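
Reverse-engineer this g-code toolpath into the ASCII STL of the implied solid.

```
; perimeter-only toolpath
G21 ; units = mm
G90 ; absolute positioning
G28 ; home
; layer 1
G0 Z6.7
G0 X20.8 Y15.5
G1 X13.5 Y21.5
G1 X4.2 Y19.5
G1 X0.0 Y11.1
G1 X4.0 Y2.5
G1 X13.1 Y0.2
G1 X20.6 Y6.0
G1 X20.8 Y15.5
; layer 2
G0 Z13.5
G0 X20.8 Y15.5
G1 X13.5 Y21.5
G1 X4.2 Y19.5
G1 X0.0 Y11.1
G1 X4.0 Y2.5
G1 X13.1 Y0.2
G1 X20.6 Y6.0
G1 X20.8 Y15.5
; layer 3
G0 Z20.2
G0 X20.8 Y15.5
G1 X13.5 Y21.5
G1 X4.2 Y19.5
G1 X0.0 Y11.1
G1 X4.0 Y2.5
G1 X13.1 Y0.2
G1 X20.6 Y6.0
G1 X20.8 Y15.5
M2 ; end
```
solid part
  facet normal 0.0000 0.0000 -1.0000
    outer loop
      vertex 4.2 19.5 0.0
      vertex 13.5 21.5 0.0
      vertex 20.8 15.5 0.0
    endloop
  endfacet
  facet normal 0.0000 0.0000 -1.0000
    outer loop
      vertex 0.0 11.1 0.0
      vertex 4.2 19.5 0.0
      vertex 20.8 15.5 0.0
    endloop
  endfacet
  facet normal 0.0000 0.0000 -1.0000
    outer loop
      vertex 4.0 2.5 0.0
      vertex 0.0 11.1 0.0
      vertex 20.8 15.5 0.0
    endloop
  endfacet
  facet normal 0.0000 0.0000 -1.0000
    outer loop
      vertex 13.1 0.2 0.0
      vertex 4.0 2.5 0.0
      vertex 20.8 15.5 0.0
    endloop
  endfacet
  facet normal 0.0000 0.0000 -1.0000
    outer loop
      vertex 20.6 6.0 0.0
      vertex 13.1 0.2 0.0
      vertex 20.8 15.5 0.0
    endloop
  endfacet
  facet normal 0.0000 0.0000 1.0000
    outer loop
      vertex 20.8 15.5 20.2
      vertex 13.5 21.5 20.2
      vertex 4.2 19.5 20.2
    endloop
  endfacet
  facet normal 0.0000 0.0000 1.0000
    outer loop
      vertex 20.8 15.5 20.2
      vertex 4.2 19.5 20.2
      vertex 0.0 11.1 20.2
    endloop
  endfacet
  facet normal 0.0000 0.0000 1.0000
    outer loop
      vertex 20.8 15.5 20.2
      vertex 0.0 11.1 20.2
      vertex 4.0 2.5 20.2
    endloop
  endfacet
  facet normal 0.0000 0.0000 1.0000
    outer loop
      vertex 20.8 15.5 20.2
      vertex 4.0 2.5 20.2
      vertex 13.1 0.2 20.2
    endloop
  endfacet
  facet normal 0.0000 0.0000 1.0000
    outer loop
      vertex 20.8 15.5 20.2
      vertex 13.1 0.2 20.2
      vertex 20.6 6.0 20.2
    endloop
  endfacet
  facet normal 0.6350 0.7725 0.0000
    outer loop
      vertex 20.8 15.5 0.0
      vertex 13.5 21.5 0.0
      vertex 13.5 21.5 20.2
    endloop
  endfacet
  facet normal 0.6350 0.7725 0.0000
    outer loop
      vertex 20.8 15.5 0.0
      vertex 13.5 21.5 20.2
      vertex 20.8 15.5 20.2
    endloop
  endfacet
  facet normal -0.2102 0.9776 0.0000
    outer loop
      vertex 13.5 21.5 0.0
      vertex 4.2 19.5 0.0
      vertex 4.2 19.5 20.2
    endloop
  endfacet
  facet normal -0.2102 0.9776 0.0000
    outer loop
      vertex 13.5 21.5 0.0
      vertex 4.2 19.5 20.2
      vertex 13.5 21.5 20.2
    endloop
  endfacet
  facet normal -0.8944 0.4472 0.0000
    outer loop
      vertex 4.2 19.5 0.0
      vertex 0.0 11.1 0.0
      vertex 0.0 11.1 20.2
    endloop
  endfacet
  facet normal -0.8944 0.4472 0.0000
    outer loop
      vertex 4.2 19.5 0.0
      vertex 0.0 11.1 20.2
      vertex 4.2 19.5 20.2
    endloop
  endfacet
  facet normal -0.9067 -0.4217 0.0000
    outer loop
      vertex 0.0 11.1 0.0
      vertex 4.0 2.5 0.0
      vertex 4.0 2.5 20.2
    endloop
  endfacet
  facet normal -0.9067 -0.4217 0.0000
    outer loop
      vertex 0.0 11.1 0.0
      vertex 4.0 2.5 20.2
      vertex 0.0 11.1 20.2
    endloop
  endfacet
  facet normal -0.2450 -0.9695 0.0000
    outer loop
      vertex 4.0 2.5 0.0
      vertex 13.1 0.2 0.0
      vertex 13.1 0.2 20.2
    endloop
  endfacet
  facet normal -0.2450 -0.9695 0.0000
    outer loop
      vertex 4.0 2.5 0.0
      vertex 13.1 0.2 20.2
      vertex 4.0 2.5 20.2
    endloop
  endfacet
  facet normal 0.6117 -0.7911 0.0000
    outer loop
      vertex 13.1 0.2 0.0
      vertex 20.6 6.0 0.0
      vertex 20.6 6.0 20.2
    endloop
  endfacet
  facet normal 0.6117 -0.7911 0.0000
    outer loop
      vertex 13.1 0.2 0.0
      vertex 20.6 6.0 20.2
      vertex 13.1 0.2 20.2
    endloop
  endfacet
  facet normal 0.9998 -0.0210 0.0000
    outer loop
      vertex 20.6 6.0 0.0
      vertex 20.8 15.5 0.0
      vertex 20.8 15.5 20.2
    endloop
  endfacet
  facet normal 0.9998 -0.0210 0.0000
    outer loop
      vertex 20.6 6.0 0.0
      vertex 20.8 15.5 20.2
      vertex 20.6 6.0 20.2
    endloop
  endfacet
endsolid part

The G0 Z moves step by Δz≈6.7 mm. Every layer's G1 loop is the same polygon, so the solid is a straight extrusion of it from z=0 to z≈20.2. Closing with flat bottom and top caps and triangulating gives 24 facets — a regular 7-sided prism (a cylinder approximated with 7 flat sides), circumscribed radius ≈ 10.9 mm, height ≈ 20.2 mm.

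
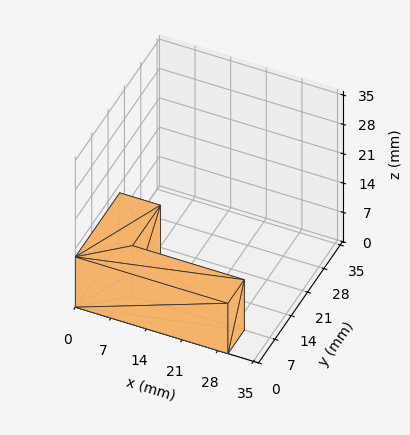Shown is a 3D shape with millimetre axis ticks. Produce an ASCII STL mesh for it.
Reading the render: the shape is an L-shaped prism: outer 30 × 19 mm, arm thicknesses ≈ 7 mm (horizontal) and 8 mm (vertical), extruded 12 mm in z (dimensions read to the nearest mm from the axis ticks). For the STL, each face is triangulated and given an outward normal.

solid part
  facet normal 0.0000 0.0000 -1.0000
    outer loop
      vertex 30.000 7.000 0.000
      vertex 30.000 0.000 0.000
      vertex 0.000 0.000 0.000
    endloop
  endfacet
  facet normal 0.0000 0.0000 -1.0000
    outer loop
      vertex 8.000 7.000 0.000
      vertex 30.000 7.000 0.000
      vertex 0.000 0.000 0.000
    endloop
  endfacet
  facet normal 0.0000 0.0000 -1.0000
    outer loop
      vertex 8.000 19.000 0.000
      vertex 8.000 7.000 0.000
      vertex 0.000 0.000 0.000
    endloop
  endfacet
  facet normal 0.0000 0.0000 -1.0000
    outer loop
      vertex 0.000 19.000 0.000
      vertex 8.000 19.000 0.000
      vertex 0.000 0.000 0.000
    endloop
  endfacet
  facet normal 0.0000 0.0000 1.0000
    outer loop
      vertex 0.000 0.000 12.000
      vertex 30.000 0.000 12.000
      vertex 30.000 7.000 12.000
    endloop
  endfacet
  facet normal 0.0000 0.0000 1.0000
    outer loop
      vertex 0.000 0.000 12.000
      vertex 30.000 7.000 12.000
      vertex 8.000 7.000 12.000
    endloop
  endfacet
  facet normal 0.0000 0.0000 1.0000
    outer loop
      vertex 0.000 0.000 12.000
      vertex 8.000 7.000 12.000
      vertex 8.000 19.000 12.000
    endloop
  endfacet
  facet normal 0.0000 0.0000 1.0000
    outer loop
      vertex 0.000 0.000 12.000
      vertex 8.000 19.000 12.000
      vertex 0.000 19.000 12.000
    endloop
  endfacet
  facet normal 0.0000 -1.0000 0.0000
    outer loop
      vertex 0.000 0.000 0.000
      vertex 30.000 0.000 0.000
      vertex 30.000 0.000 12.000
    endloop
  endfacet
  facet normal 0.0000 -1.0000 0.0000
    outer loop
      vertex 0.000 0.000 0.000
      vertex 30.000 0.000 12.000
      vertex 0.000 0.000 12.000
    endloop
  endfacet
  facet normal 1.0000 0.0000 0.0000
    outer loop
      vertex 30.000 0.000 0.000
      vertex 30.000 7.000 0.000
      vertex 30.000 7.000 12.000
    endloop
  endfacet
  facet normal 1.0000 0.0000 0.0000
    outer loop
      vertex 30.000 0.000 0.000
      vertex 30.000 7.000 12.000
      vertex 30.000 0.000 12.000
    endloop
  endfacet
  facet normal 0.0000 1.0000 0.0000
    outer loop
      vertex 30.000 7.000 0.000
      vertex 8.000 7.000 0.000
      vertex 8.000 7.000 12.000
    endloop
  endfacet
  facet normal 0.0000 1.0000 0.0000
    outer loop
      vertex 30.000 7.000 0.000
      vertex 8.000 7.000 12.000
      vertex 30.000 7.000 12.000
    endloop
  endfacet
  facet normal 1.0000 0.0000 0.0000
    outer loop
      vertex 8.000 7.000 0.000
      vertex 8.000 19.000 0.000
      vertex 8.000 19.000 12.000
    endloop
  endfacet
  facet normal 1.0000 0.0000 0.0000
    outer loop
      vertex 8.000 7.000 0.000
      vertex 8.000 19.000 12.000
      vertex 8.000 7.000 12.000
    endloop
  endfacet
  facet normal 0.0000 1.0000 0.0000
    outer loop
      vertex 8.000 19.000 0.000
      vertex 0.000 19.000 0.000
      vertex 0.000 19.000 12.000
    endloop
  endfacet
  facet normal 0.0000 1.0000 0.0000
    outer loop
      vertex 8.000 19.000 0.000
      vertex 0.000 19.000 12.000
      vertex 8.000 19.000 12.000
    endloop
  endfacet
  facet normal -1.0000 0.0000 0.0000
    outer loop
      vertex 0.000 19.000 0.000
      vertex 0.000 0.000 0.000
      vertex 0.000 0.000 12.000
    endloop
  endfacet
  facet normal -1.0000 0.0000 0.0000
    outer loop
      vertex 0.000 19.000 0.000
      vertex 0.000 0.000 12.000
      vertex 0.000 19.000 12.000
    endloop
  endfacet
endsolid part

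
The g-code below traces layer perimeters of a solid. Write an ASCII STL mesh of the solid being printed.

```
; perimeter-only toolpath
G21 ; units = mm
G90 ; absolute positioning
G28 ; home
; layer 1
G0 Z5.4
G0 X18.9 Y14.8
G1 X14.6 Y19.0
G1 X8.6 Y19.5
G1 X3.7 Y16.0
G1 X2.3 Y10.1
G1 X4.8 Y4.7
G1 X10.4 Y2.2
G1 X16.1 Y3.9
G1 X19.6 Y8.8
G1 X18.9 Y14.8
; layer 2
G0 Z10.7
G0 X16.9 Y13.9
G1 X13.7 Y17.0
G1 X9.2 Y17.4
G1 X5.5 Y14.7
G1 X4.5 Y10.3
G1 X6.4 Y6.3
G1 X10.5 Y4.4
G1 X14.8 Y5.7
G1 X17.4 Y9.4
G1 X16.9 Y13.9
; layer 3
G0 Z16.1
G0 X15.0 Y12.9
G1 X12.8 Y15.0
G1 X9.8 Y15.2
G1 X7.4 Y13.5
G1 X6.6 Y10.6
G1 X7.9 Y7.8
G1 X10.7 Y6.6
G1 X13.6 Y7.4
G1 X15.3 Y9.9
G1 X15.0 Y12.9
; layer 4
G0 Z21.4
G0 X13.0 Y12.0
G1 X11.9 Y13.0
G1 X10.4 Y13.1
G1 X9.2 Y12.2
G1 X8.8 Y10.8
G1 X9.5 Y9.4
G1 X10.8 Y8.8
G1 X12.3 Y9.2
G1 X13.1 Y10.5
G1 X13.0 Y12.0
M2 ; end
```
solid part
  facet normal 0.0000 0.0000 -1.0000
    outer loop
      vertex 8.0 21.6 0.0
      vertex 15.5 21.0 0.0
      vertex 20.9 15.8 0.0
    endloop
  endfacet
  facet normal 0.0000 0.0000 -1.0000
    outer loop
      vertex 1.9 17.2 0.0
      vertex 8.0 21.6 0.0
      vertex 20.9 15.8 0.0
    endloop
  endfacet
  facet normal 0.0000 0.0000 -1.0000
    outer loop
      vertex 0.1 9.9 0.0
      vertex 1.9 17.2 0.0
      vertex 20.9 15.8 0.0
    endloop
  endfacet
  facet normal 0.0000 0.0000 -1.0000
    outer loop
      vertex 3.3 3.1 0.0
      vertex 0.1 9.9 0.0
      vertex 20.9 15.8 0.0
    endloop
  endfacet
  facet normal 0.0000 0.0000 -1.0000
    outer loop
      vertex 10.2 0.0 0.0
      vertex 3.3 3.1 0.0
      vertex 20.9 15.8 0.0
    endloop
  endfacet
  facet normal 0.0000 0.0000 -1.0000
    outer loop
      vertex 17.4 2.1 0.0
      vertex 10.2 0.0 0.0
      vertex 20.9 15.8 0.0
    endloop
  endfacet
  facet normal 0.0000 0.0000 -1.0000
    outer loop
      vertex 21.7 8.3 0.0
      vertex 17.4 2.1 0.0
      vertex 20.9 15.8 0.0
    endloop
  endfacet
  facet normal 0.6473 0.6722 0.3595
    outer loop
      vertex 20.9 15.8 0.0
      vertex 15.5 21.0 0.0
      vertex 11.0 11.0 26.8
    endloop
  endfacet
  facet normal 0.0744 0.9301 0.3596
    outer loop
      vertex 15.5 21.0 0.0
      vertex 8.0 21.6 0.0
      vertex 11.0 11.0 26.8
    endloop
  endfacet
  facet normal -0.5457 0.7566 0.3603
    outer loop
      vertex 8.0 21.6 0.0
      vertex 1.9 17.2 0.0
      vertex 11.0 11.0 26.8
    endloop
  endfacet
  facet normal -0.9061 0.2234 0.3593
    outer loop
      vertex 1.9 17.2 0.0
      vertex 0.1 9.9 0.0
      vertex 11.0 11.0 26.8
    endloop
  endfacet
  facet normal -0.8443 -0.3973 0.3597
    outer loop
      vertex 0.1 9.9 0.0
      vertex 3.3 3.1 0.0
      vertex 11.0 11.0 26.8
    endloop
  endfacet
  facet normal -0.3822 -0.8508 0.3606
    outer loop
      vertex 3.3 3.1 0.0
      vertex 10.2 0.0 0.0
      vertex 11.0 11.0 26.8
    endloop
  endfacet
  facet normal 0.2612 -0.8957 0.3598
    outer loop
      vertex 10.2 0.0 0.0
      vertex 17.4 2.1 0.0
      vertex 11.0 11.0 26.8
    endloop
  endfacet
  facet normal 0.7667 -0.5318 0.3597
    outer loop
      vertex 17.4 2.1 0.0
      vertex 21.7 8.3 0.0
      vertex 11.0 11.0 26.8
    endloop
  endfacet
  facet normal 0.9276 0.0989 0.3604
    outer loop
      vertex 21.7 8.3 0.0
      vertex 20.9 15.8 0.0
      vertex 11.0 11.0 26.8
    endloop
  endfacet
endsolid part

The G0 Z moves step by Δz≈5.4 mm. The G1 loops shrink linearly with z, so the solid tapers from its base footprint up to z≈26.8. Closing with a flat bottom cap and the tapered top and triangulating gives 16 facets — a regular 9-sided pyramid, base circumscribed radius ≈ 11 mm, apex at z ≈ 26.8 mm.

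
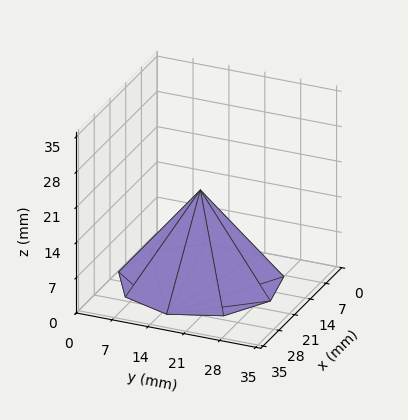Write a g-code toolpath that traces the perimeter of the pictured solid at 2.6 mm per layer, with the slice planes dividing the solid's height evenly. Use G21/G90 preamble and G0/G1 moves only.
Reading the render: the shape is a regular 9-sided pyramid, base circumscribed radius ≈ 15 mm, apex at z ≈ 18 mm (dimensions read to the nearest mm from the axis ticks). For the g-code, the solid's height is divided into equal slices at the stated Δz and each level perimeter traced with G1 moves after a G0 lift.

; perimeter-only toolpath
G21 ; units = mm
G90 ; absolute positioning
G28 ; home
; layer 1
G0 Z2.6
G0 X27.9 Y15.0
G1 X24.9 Y23.2
G1 X17.2 Y27.7
G1 X8.6 Y26.1
G1 X2.9 Y19.4
G1 X2.9 Y10.6
G1 X8.6 Y3.9
G1 X17.2 Y2.3
G1 X24.9 Y6.8
G1 X27.9 Y15.0
; layer 2
G0 Z5.1
G0 X25.7 Y15.0
G1 X23.2 Y21.9
G1 X16.9 Y25.6
G1 X9.6 Y24.3
G1 X4.9 Y18.6
G1 X4.9 Y11.4
G1 X9.6 Y5.7
G1 X16.9 Y4.4
G1 X23.2 Y8.1
G1 X25.7 Y15.0
; layer 3
G0 Z7.7
G0 X23.6 Y15.0
G1 X21.6 Y20.5
G1 X16.5 Y23.5
G1 X10.7 Y22.4
G1 X6.9 Y17.9
G1 X6.9 Y12.1
G1 X10.7 Y7.6
G1 X16.5 Y6.5
G1 X21.6 Y9.5
G1 X23.6 Y15.0
; layer 4
G0 Z10.3
G0 X21.4 Y15.0
G1 X19.9 Y19.1
G1 X16.1 Y21.3
G1 X11.8 Y20.6
G1 X9.0 Y17.2
G1 X9.0 Y12.8
G1 X11.8 Y9.4
G1 X16.1 Y8.7
G1 X19.9 Y10.9
G1 X21.4 Y15.0
; layer 5
G0 Z12.9
G0 X19.3 Y15.0
G1 X18.3 Y17.7
G1 X15.7 Y19.2
G1 X12.9 Y18.7
G1 X11.0 Y16.5
G1 X11.0 Y13.5
G1 X12.9 Y11.3
G1 X15.7 Y10.8
G1 X18.3 Y12.3
G1 X19.3 Y15.0
; layer 6
G0 Z15.4
G0 X17.1 Y15.0
G1 X16.6 Y16.4
G1 X15.4 Y17.1
G1 X13.9 Y16.9
G1 X13.0 Y15.7
G1 X13.0 Y14.3
G1 X13.9 Y13.1
G1 X15.4 Y12.9
G1 X16.6 Y13.6
G1 X17.1 Y15.0
M2 ; end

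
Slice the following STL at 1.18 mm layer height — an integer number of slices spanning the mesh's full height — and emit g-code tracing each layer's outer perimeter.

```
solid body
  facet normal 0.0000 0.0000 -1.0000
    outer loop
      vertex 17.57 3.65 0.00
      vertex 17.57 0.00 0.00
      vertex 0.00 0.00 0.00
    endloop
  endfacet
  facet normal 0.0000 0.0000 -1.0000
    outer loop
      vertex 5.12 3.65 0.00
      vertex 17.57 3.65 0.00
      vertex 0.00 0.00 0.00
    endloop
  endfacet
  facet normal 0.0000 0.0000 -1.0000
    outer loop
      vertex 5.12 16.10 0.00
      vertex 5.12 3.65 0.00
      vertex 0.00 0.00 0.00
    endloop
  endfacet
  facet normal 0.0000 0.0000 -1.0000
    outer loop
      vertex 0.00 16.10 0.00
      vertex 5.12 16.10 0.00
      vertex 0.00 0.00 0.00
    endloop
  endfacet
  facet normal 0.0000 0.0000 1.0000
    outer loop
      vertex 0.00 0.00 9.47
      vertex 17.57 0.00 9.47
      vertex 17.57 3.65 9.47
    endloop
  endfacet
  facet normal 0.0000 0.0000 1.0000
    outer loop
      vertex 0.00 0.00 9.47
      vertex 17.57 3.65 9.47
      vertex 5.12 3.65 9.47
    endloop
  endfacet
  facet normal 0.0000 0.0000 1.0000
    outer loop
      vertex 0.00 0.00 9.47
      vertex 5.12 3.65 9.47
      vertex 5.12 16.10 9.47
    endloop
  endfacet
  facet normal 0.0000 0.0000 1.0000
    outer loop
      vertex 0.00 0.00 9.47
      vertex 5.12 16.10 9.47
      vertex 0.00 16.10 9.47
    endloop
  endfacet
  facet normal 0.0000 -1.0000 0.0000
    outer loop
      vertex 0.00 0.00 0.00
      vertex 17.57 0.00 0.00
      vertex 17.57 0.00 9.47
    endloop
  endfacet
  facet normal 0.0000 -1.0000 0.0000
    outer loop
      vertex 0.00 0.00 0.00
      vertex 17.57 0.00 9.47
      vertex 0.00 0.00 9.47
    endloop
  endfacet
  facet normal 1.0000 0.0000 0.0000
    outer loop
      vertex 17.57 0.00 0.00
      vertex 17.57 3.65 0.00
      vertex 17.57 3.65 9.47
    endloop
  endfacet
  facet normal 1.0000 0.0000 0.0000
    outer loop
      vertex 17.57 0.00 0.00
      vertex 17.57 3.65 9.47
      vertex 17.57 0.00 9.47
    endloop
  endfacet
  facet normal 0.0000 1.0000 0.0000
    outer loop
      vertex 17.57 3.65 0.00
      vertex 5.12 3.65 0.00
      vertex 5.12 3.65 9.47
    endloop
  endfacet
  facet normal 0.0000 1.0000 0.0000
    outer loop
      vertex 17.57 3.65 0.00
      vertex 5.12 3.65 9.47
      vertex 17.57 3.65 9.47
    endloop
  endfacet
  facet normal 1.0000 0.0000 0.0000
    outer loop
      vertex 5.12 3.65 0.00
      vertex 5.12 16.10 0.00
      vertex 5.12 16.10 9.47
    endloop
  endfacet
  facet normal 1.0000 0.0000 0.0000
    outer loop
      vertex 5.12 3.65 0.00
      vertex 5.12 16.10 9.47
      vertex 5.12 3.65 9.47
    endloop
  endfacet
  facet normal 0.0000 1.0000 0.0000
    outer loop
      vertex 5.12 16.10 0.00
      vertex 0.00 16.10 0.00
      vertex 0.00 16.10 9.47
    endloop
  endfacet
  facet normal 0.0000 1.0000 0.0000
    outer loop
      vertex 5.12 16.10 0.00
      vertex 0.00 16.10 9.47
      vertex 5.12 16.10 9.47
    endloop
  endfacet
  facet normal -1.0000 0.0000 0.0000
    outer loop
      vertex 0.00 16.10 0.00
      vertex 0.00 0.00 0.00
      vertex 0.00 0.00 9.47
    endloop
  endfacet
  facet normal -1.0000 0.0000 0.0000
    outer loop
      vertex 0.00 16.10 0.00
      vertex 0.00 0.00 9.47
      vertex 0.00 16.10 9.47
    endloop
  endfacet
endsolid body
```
; perimeter-only toolpath
G21 ; units = mm
G90 ; absolute positioning
G28 ; home
; layer 1
G0 Z1.18
G0 X0.00 Y0.00
G1 X17.57 Y0.00
G1 X17.57 Y3.65
G1 X5.12 Y3.65
G1 X5.12 Y16.10
G1 X0.00 Y16.10
G1 X0.00 Y0.00
; layer 2
G0 Z2.37
G0 X0.00 Y0.00
G1 X17.57 Y0.00
G1 X17.57 Y3.65
G1 X5.12 Y3.65
G1 X5.12 Y16.10
G1 X0.00 Y16.10
G1 X0.00 Y0.00
; layer 3
G0 Z3.55
G0 X0.00 Y0.00
G1 X17.57 Y0.00
G1 X17.57 Y3.65
G1 X5.12 Y3.65
G1 X5.12 Y16.10
G1 X0.00 Y16.10
G1 X0.00 Y0.00
; layer 4
G0 Z4.74
G0 X0.00 Y0.00
G1 X17.57 Y0.00
G1 X17.57 Y3.65
G1 X5.12 Y3.65
G1 X5.12 Y16.10
G1 X0.00 Y16.10
G1 X0.00 Y0.00
; layer 5
G0 Z5.92
G0 X0.00 Y0.00
G1 X17.57 Y0.00
G1 X17.57 Y3.65
G1 X5.12 Y3.65
G1 X5.12 Y16.10
G1 X0.00 Y16.10
G1 X0.00 Y0.00
; layer 6
G0 Z7.10
G0 X0.00 Y0.00
G1 X17.57 Y0.00
G1 X17.57 Y3.65
G1 X5.12 Y3.65
G1 X5.12 Y16.10
G1 X0.00 Y16.10
G1 X0.00 Y0.00
; layer 7
G0 Z8.29
G0 X0.00 Y0.00
G1 X17.57 Y0.00
G1 X17.57 Y3.65
G1 X5.12 Y3.65
G1 X5.12 Y16.10
G1 X0.00 Y16.10
G1 X0.00 Y0.00
; layer 8
G0 Z9.47
G0 X0.00 Y0.00
G1 X17.57 Y0.00
G1 X17.57 Y3.65
G1 X5.12 Y3.65
G1 X5.12 Y16.10
G1 X0.00 Y16.10
G1 X0.00 Y0.00
M2 ; end

The solid is an L-shaped prism: outer 17.6 × 16.1 mm, arm thicknesses ≈ 3.65 mm (horizontal) and 5.12 mm (vertical), extruded 9.47 mm in z. Slicing at Δz = 1.18 mm — 8 equal slices spanning the solid's height, so layer i sits at z = i·h/8 — gives 8 non-empty perimeters. Each is a 6-segment closed polygon; G0 lifts to the layer z and rapids to the start vertex, then G1 traces the edges.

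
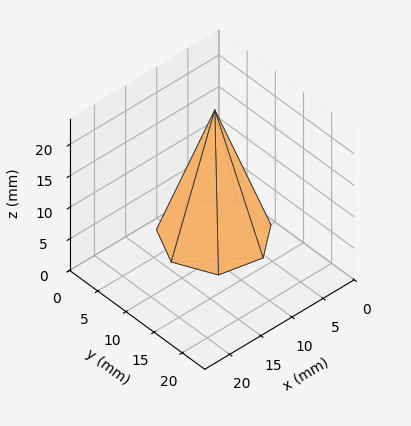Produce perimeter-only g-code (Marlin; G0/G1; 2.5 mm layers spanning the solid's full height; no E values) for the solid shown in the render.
Reading the render: the shape is a regular 7-sided pyramid, base circumscribed radius ≈ 7 mm, apex at z ≈ 20 mm (dimensions read to the nearest mm from the axis ticks). For the g-code, the solid's height is divided into equal slices at the stated Δz and each level perimeter traced with G1 moves after a G0 lift.

; perimeter-only toolpath
G21 ; units = mm
G90 ; absolute positioning
G28 ; home
; layer 1
G0 Z2.5
G0 X13.1 Y7.0
G1 X10.8 Y11.8
G1 X5.6 Y13.0
G1 X1.5 Y9.6
G1 X1.5 Y4.4
G1 X5.6 Y1.1
G1 X10.8 Y2.2
G1 X13.1 Y7.0
; layer 2
G0 Z5.0
G0 X12.2 Y7.0
G1 X10.3 Y11.1
G1 X5.8 Y12.1
G1 X2.3 Y9.2
G1 X2.3 Y4.8
G1 X5.8 Y1.9
G1 X10.3 Y2.9
G1 X12.2 Y7.0
; layer 3
G0 Z7.5
G0 X11.4 Y7.0
G1 X9.8 Y10.4
G1 X6.0 Y11.2
G1 X3.1 Y8.9
G1 X3.1 Y5.1
G1 X6.0 Y2.8
G1 X9.8 Y3.6
G1 X11.4 Y7.0
; layer 4
G0 Z10.0
G0 X10.5 Y7.0
G1 X9.2 Y9.8
G1 X6.2 Y10.4
G1 X3.9 Y8.5
G1 X3.9 Y5.5
G1 X6.2 Y3.6
G1 X9.2 Y4.2
G1 X10.5 Y7.0
; layer 5
G0 Z12.5
G0 X9.6 Y7.0
G1 X8.7 Y9.1
G1 X6.4 Y9.6
G1 X4.6 Y8.1
G1 X4.6 Y5.9
G1 X6.4 Y4.5
G1 X8.7 Y4.9
G1 X9.6 Y7.0
; layer 6
G0 Z15.0
G0 X8.8 Y7.0
G1 X8.1 Y8.4
G1 X6.6 Y8.7
G1 X5.4 Y7.8
G1 X5.4 Y6.2
G1 X6.6 Y5.3
G1 X8.1 Y5.6
G1 X8.8 Y7.0
; layer 7
G0 Z17.5
G0 X7.9 Y7.0
G1 X7.5 Y7.7
G1 X6.8 Y7.8
G1 X6.2 Y7.4
G1 X6.2 Y6.6
G1 X6.8 Y6.2
G1 X7.5 Y6.3
G1 X7.9 Y7.0
M2 ; end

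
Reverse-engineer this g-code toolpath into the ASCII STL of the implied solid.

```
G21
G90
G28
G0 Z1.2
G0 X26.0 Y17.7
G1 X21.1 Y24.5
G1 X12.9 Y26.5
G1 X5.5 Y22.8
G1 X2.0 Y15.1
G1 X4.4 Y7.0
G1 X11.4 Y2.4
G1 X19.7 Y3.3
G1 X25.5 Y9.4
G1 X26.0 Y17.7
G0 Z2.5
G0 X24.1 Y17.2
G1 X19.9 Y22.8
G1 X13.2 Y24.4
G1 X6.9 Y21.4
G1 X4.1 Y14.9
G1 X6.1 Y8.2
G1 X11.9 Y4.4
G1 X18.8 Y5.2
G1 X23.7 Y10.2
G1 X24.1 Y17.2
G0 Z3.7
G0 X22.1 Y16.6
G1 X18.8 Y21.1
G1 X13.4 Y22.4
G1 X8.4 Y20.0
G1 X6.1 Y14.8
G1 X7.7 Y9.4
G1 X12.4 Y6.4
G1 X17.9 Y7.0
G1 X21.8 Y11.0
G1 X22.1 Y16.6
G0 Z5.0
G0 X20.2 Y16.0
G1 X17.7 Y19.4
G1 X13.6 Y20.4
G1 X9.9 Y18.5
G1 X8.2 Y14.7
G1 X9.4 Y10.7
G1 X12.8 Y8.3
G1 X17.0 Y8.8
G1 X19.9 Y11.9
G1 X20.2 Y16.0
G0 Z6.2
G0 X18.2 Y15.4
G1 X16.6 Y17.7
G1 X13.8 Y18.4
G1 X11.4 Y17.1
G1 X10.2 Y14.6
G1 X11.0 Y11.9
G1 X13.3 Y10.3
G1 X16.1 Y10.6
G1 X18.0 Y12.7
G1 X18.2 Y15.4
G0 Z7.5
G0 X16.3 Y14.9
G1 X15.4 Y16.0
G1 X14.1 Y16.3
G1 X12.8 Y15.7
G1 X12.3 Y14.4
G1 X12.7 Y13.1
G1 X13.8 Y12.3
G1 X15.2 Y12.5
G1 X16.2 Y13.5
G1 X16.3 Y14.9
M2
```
solid part
  facet normal 0.0000 0.0000 -1.0000
    outer loop
      vertex 12.7 28.5 0.0
      vertex 22.2 26.2 0.0
      vertex 28.0 18.3 0.0
    endloop
  endfacet
  facet normal 0.0000 0.0000 -1.0000
    outer loop
      vertex 4.0 24.2 0.0
      vertex 12.7 28.5 0.0
      vertex 28.0 18.3 0.0
    endloop
  endfacet
  facet normal 0.0000 0.0000 -1.0000
    outer loop
      vertex 0.0 15.2 0.0
      vertex 4.0 24.2 0.0
      vertex 28.0 18.3 0.0
    endloop
  endfacet
  facet normal 0.0000 0.0000 -1.0000
    outer loop
      vertex 2.8 5.8 0.0
      vertex 0.0 15.2 0.0
      vertex 28.0 18.3 0.0
    endloop
  endfacet
  facet normal 0.0000 0.0000 -1.0000
    outer loop
      vertex 10.9 0.4 0.0
      vertex 2.8 5.8 0.0
      vertex 28.0 18.3 0.0
    endloop
  endfacet
  facet normal 0.0000 0.0000 -1.0000
    outer loop
      vertex 20.6 1.5 0.0
      vertex 10.9 0.4 0.0
      vertex 28.0 18.3 0.0
    endloop
  endfacet
  facet normal 0.0000 0.0000 -1.0000
    outer loop
      vertex 27.4 8.6 0.0
      vertex 20.6 1.5 0.0
      vertex 28.0 18.3 0.0
    endloop
  endfacet
  facet normal 0.4387 0.3221 0.8389
    outer loop
      vertex 28.0 18.3 0.0
      vertex 22.2 26.2 0.0
      vertex 14.3 14.3 8.7
    endloop
  endfacet
  facet normal 0.1280 0.5286 0.8392
    outer loop
      vertex 22.2 26.2 0.0
      vertex 12.7 28.5 0.0
      vertex 14.3 14.3 8.7
    endloop
  endfacet
  facet normal -0.2408 0.4872 0.8394
    outer loop
      vertex 12.7 28.5 0.0
      vertex 4.0 24.2 0.0
      vertex 14.3 14.3 8.7
    endloop
  endfacet
  facet normal -0.4968 0.2208 0.8393
    outer loop
      vertex 4.0 24.2 0.0
      vertex 0.0 15.2 0.0
      vertex 14.3 14.3 8.7
    endloop
  endfacet
  facet normal -0.5206 -0.1551 0.8396
    outer loop
      vertex 0.0 15.2 0.0
      vertex 2.8 5.8 0.0
      vertex 14.3 14.3 8.7
    endloop
  endfacet
  facet normal -0.3012 -0.4519 0.8397
    outer loop
      vertex 2.8 5.8 0.0
      vertex 10.9 0.4 0.0
      vertex 14.3 14.3 8.7
    endloop
  endfacet
  facet normal 0.0613 -0.5403 0.8393
    outer loop
      vertex 10.9 0.4 0.0
      vertex 20.6 1.5 0.0
      vertex 14.3 14.3 8.7
    endloop
  endfacet
  facet normal 0.3932 -0.3766 0.8388
    outer loop
      vertex 20.6 1.5 0.0
      vertex 27.4 8.6 0.0
      vertex 14.3 14.3 8.7
    endloop
  endfacet
  facet normal 0.5427 -0.0336 0.8392
    outer loop
      vertex 27.4 8.6 0.0
      vertex 28.0 18.3 0.0
      vertex 14.3 14.3 8.7
    endloop
  endfacet
endsolid part

The G0 Z moves step by Δz≈1.2 mm. The G1 loops shrink linearly with z, so the solid tapers from its base footprint up to z≈8.7. Closing with a flat bottom cap and the tapered top and triangulating gives 16 facets — a regular 9-sided pyramid, base circumscribed radius ≈ 14.3 mm, apex at z ≈ 8.7 mm.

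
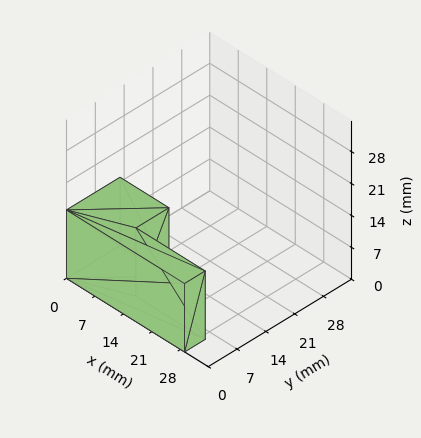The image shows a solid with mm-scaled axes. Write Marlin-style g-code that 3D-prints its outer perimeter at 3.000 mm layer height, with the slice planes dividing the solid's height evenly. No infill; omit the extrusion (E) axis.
Reading the render: the shape is an L-shaped prism: outer 29 × 13 mm, arm thicknesses ≈ 5 mm (horizontal) and 12 mm (vertical), extruded 15 mm in z (dimensions read to the nearest mm from the axis ticks). For the g-code, the solid's height is divided into equal slices at the stated Δz and each level perimeter traced with G1 moves after a G0 lift.

; perimeter-only toolpath
G21 ; units = mm
G90 ; absolute positioning
G28 ; home
; layer 1
G0 Z3.000
G0 X0.000 Y0.000
G1 X29.000 Y0.000
G1 X29.000 Y5.000
G1 X12.000 Y5.000
G1 X12.000 Y13.000
G1 X0.000 Y13.000
G1 X0.000 Y0.000
; layer 2
G0 Z6.000
G0 X0.000 Y0.000
G1 X29.000 Y0.000
G1 X29.000 Y5.000
G1 X12.000 Y5.000
G1 X12.000 Y13.000
G1 X0.000 Y13.000
G1 X0.000 Y0.000
; layer 3
G0 Z9.000
G0 X0.000 Y0.000
G1 X29.000 Y0.000
G1 X29.000 Y5.000
G1 X12.000 Y5.000
G1 X12.000 Y13.000
G1 X0.000 Y13.000
G1 X0.000 Y0.000
; layer 4
G0 Z12.000
G0 X0.000 Y0.000
G1 X29.000 Y0.000
G1 X29.000 Y5.000
G1 X12.000 Y5.000
G1 X12.000 Y13.000
G1 X0.000 Y13.000
G1 X0.000 Y0.000
; layer 5
G0 Z15.000
G0 X0.000 Y0.000
G1 X29.000 Y0.000
G1 X29.000 Y5.000
G1 X12.000 Y5.000
G1 X12.000 Y13.000
G1 X0.000 Y13.000
G1 X0.000 Y0.000
M2 ; end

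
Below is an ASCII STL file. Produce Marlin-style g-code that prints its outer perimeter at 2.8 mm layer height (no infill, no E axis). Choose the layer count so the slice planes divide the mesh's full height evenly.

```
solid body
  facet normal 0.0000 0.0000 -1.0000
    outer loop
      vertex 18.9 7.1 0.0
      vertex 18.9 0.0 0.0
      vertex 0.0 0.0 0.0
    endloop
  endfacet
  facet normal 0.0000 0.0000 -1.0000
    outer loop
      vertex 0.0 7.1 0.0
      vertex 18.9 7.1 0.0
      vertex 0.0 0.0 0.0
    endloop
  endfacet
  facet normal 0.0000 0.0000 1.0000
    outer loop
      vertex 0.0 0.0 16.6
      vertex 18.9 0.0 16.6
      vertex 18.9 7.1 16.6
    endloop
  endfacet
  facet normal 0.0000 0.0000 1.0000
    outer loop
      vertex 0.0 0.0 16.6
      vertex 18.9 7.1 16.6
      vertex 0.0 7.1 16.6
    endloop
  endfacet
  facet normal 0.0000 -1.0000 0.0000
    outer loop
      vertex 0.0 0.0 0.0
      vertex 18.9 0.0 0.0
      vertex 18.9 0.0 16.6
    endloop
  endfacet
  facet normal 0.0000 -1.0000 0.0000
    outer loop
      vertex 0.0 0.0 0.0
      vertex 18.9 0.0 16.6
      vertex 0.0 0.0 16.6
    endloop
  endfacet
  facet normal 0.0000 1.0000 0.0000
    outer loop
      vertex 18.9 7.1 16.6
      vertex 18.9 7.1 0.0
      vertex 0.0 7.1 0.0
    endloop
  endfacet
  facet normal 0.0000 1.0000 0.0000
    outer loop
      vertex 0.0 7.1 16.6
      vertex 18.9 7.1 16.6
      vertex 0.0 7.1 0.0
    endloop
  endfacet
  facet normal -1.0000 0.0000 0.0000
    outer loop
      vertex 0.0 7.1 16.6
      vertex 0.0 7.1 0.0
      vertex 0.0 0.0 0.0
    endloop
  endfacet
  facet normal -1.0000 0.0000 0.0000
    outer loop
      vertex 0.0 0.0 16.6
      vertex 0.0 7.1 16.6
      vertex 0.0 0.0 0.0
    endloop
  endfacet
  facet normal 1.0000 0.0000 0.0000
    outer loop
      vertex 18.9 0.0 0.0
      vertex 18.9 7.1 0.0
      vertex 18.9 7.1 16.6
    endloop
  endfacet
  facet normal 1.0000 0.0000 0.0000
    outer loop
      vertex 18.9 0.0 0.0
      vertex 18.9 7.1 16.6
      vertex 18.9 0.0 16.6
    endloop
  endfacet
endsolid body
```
; perimeter-only toolpath
G21 ; units = mm
G90 ; absolute positioning
G28 ; home
; layer 1
G0 Z2.8
G0 X0.0 Y0.0
G1 X18.9 Y0.0
G1 X18.9 Y7.1
G1 X0.0 Y7.1
G1 X0.0 Y0.0
; layer 2
G0 Z5.5
G0 X0.0 Y0.0
G1 X18.9 Y0.0
G1 X18.9 Y7.1
G1 X0.0 Y7.1
G1 X0.0 Y0.0
; layer 3
G0 Z8.3
G0 X0.0 Y0.0
G1 X18.9 Y0.0
G1 X18.9 Y7.1
G1 X0.0 Y7.1
G1 X0.0 Y0.0
; layer 4
G0 Z11.1
G0 X0.0 Y0.0
G1 X18.9 Y0.0
G1 X18.9 Y7.1
G1 X0.0 Y7.1
G1 X0.0 Y0.0
; layer 5
G0 Z13.8
G0 X0.0 Y0.0
G1 X18.9 Y0.0
G1 X18.9 Y7.1
G1 X0.0 Y7.1
G1 X0.0 Y0.0
; layer 6
G0 Z16.6
G0 X0.0 Y0.0
G1 X18.9 Y0.0
G1 X18.9 Y7.1
G1 X0.0 Y7.1
G1 X0.0 Y0.0
M2 ; end

The solid is a rectangular box, roughly 18.9 × 7.1 mm footprint and 16.6 mm tall. Slicing at Δz = 2.8 mm — 6 equal slices spanning the solid's height, so layer i sits at z = i·h/6 — gives 6 non-empty perimeters. Each is a 4-segment closed polygon; G0 lifts to the layer z and rapids to the start vertex, then G1 traces the edges.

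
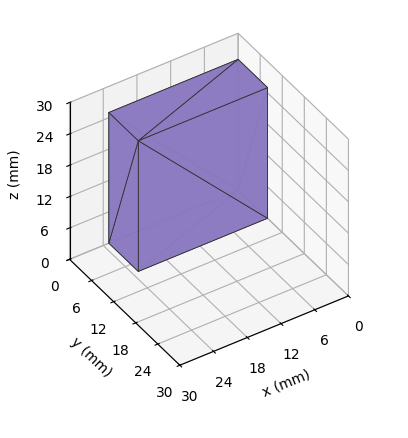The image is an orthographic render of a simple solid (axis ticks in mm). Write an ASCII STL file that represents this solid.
Reading the render: the shape is a rectangular box, roughly 23 × 8 mm footprint and 25 mm tall (dimensions read to the nearest mm from the axis ticks). For the STL, each face is triangulated and given an outward normal.

solid part
  facet normal 0.0000 0.0000 -1.0000
    outer loop
      vertex 23.000 8.000 0.000
      vertex 23.000 0.000 0.000
      vertex 0.000 0.000 0.000
    endloop
  endfacet
  facet normal 0.0000 0.0000 -1.0000
    outer loop
      vertex 0.000 8.000 0.000
      vertex 23.000 8.000 0.000
      vertex 0.000 0.000 0.000
    endloop
  endfacet
  facet normal 0.0000 0.0000 1.0000
    outer loop
      vertex 0.000 0.000 25.000
      vertex 23.000 0.000 25.000
      vertex 23.000 8.000 25.000
    endloop
  endfacet
  facet normal 0.0000 0.0000 1.0000
    outer loop
      vertex 0.000 0.000 25.000
      vertex 23.000 8.000 25.000
      vertex 0.000 8.000 25.000
    endloop
  endfacet
  facet normal 0.0000 -1.0000 0.0000
    outer loop
      vertex 0.000 0.000 0.000
      vertex 23.000 0.000 0.000
      vertex 23.000 0.000 25.000
    endloop
  endfacet
  facet normal 0.0000 -1.0000 0.0000
    outer loop
      vertex 0.000 0.000 0.000
      vertex 23.000 0.000 25.000
      vertex 0.000 0.000 25.000
    endloop
  endfacet
  facet normal 0.0000 1.0000 0.0000
    outer loop
      vertex 23.000 8.000 25.000
      vertex 23.000 8.000 0.000
      vertex 0.000 8.000 0.000
    endloop
  endfacet
  facet normal 0.0000 1.0000 0.0000
    outer loop
      vertex 0.000 8.000 25.000
      vertex 23.000 8.000 25.000
      vertex 0.000 8.000 0.000
    endloop
  endfacet
  facet normal -1.0000 0.0000 0.0000
    outer loop
      vertex 0.000 8.000 25.000
      vertex 0.000 8.000 0.000
      vertex 0.000 0.000 0.000
    endloop
  endfacet
  facet normal -1.0000 0.0000 0.0000
    outer loop
      vertex 0.000 0.000 25.000
      vertex 0.000 8.000 25.000
      vertex 0.000 0.000 0.000
    endloop
  endfacet
  facet normal 1.0000 0.0000 0.0000
    outer loop
      vertex 23.000 0.000 0.000
      vertex 23.000 8.000 0.000
      vertex 23.000 8.000 25.000
    endloop
  endfacet
  facet normal 1.0000 0.0000 0.0000
    outer loop
      vertex 23.000 0.000 0.000
      vertex 23.000 8.000 25.000
      vertex 23.000 0.000 25.000
    endloop
  endfacet
endsolid part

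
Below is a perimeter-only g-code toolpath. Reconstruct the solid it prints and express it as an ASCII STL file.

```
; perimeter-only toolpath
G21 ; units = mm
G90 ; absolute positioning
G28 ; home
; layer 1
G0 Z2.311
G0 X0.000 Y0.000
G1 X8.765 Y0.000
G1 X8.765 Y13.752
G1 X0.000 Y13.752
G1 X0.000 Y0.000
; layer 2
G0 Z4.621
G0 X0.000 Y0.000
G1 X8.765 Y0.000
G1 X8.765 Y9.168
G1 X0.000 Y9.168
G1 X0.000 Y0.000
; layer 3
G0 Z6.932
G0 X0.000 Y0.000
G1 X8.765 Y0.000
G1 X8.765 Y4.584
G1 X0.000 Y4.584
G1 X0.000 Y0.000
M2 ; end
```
solid part
  facet normal 0.0000 0.0000 -1.0000
    outer loop
      vertex 8.765 18.336 0.000
      vertex 8.765 0.000 0.000
      vertex 0.000 0.000 0.000
    endloop
  endfacet
  facet normal 0.0000 0.0000 -1.0000
    outer loop
      vertex 0.000 18.336 0.000
      vertex 8.765 18.336 0.000
      vertex 0.000 0.000 0.000
    endloop
  endfacet
  facet normal 0.0000 -1.0000 0.0000
    outer loop
      vertex 0.000 0.000 0.000
      vertex 8.765 0.000 0.000
      vertex 8.765 0.000 9.242
    endloop
  endfacet
  facet normal 0.0000 -1.0000 0.0000
    outer loop
      vertex 0.000 0.000 0.000
      vertex 8.765 0.000 9.242
      vertex 0.000 0.000 9.242
    endloop
  endfacet
  facet normal 0.0000 0.4501 0.8930
    outer loop
      vertex 0.000 0.000 9.242
      vertex 8.765 0.000 9.242
      vertex 8.765 18.336 0.000
    endloop
  endfacet
  facet normal 0.0000 0.4501 0.8930
    outer loop
      vertex 0.000 0.000 9.242
      vertex 8.765 18.336 0.000
      vertex 0.000 18.336 0.000
    endloop
  endfacet
  facet normal -1.0000 0.0000 0.0000
    outer loop
      vertex 0.000 0.000 9.242
      vertex 0.000 18.336 0.000
      vertex 0.000 0.000 0.000
    endloop
  endfacet
  facet normal 1.0000 0.0000 0.0000
    outer loop
      vertex 8.765 0.000 0.000
      vertex 8.765 18.336 0.000
      vertex 8.765 0.000 9.242
    endloop
  endfacet
endsolid part

The G0 Z moves step by Δz≈2.311 mm. The G1 loops shrink linearly with z, so the solid tapers from its base footprint up to z≈9.24. Closing with a flat bottom cap and the tapered top and triangulating gives 8 facets — a wedge (ramp): 8.77 × 18.3 mm base, rising to 9.24 mm along the y=0 edge and sloping linearly to z=0 at y=18.3.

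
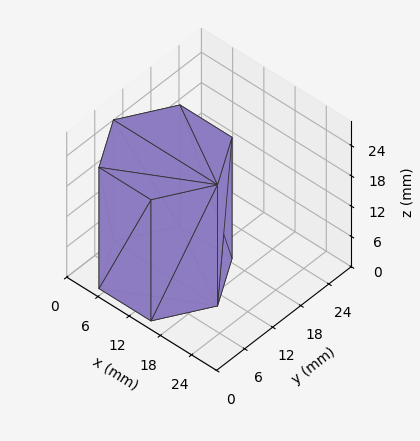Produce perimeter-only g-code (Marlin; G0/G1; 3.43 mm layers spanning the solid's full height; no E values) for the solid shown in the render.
Reading the render: the shape is a regular 6-sided prism (a cylinder approximated with 6 flat sides), circumscribed radius ≈ 10 mm, height ≈ 24 mm (dimensions read to the nearest mm from the axis ticks). For the g-code, the solid's height is divided into equal slices at the stated Δz and each level perimeter traced with G1 moves after a G0 lift.

; perimeter-only toolpath
G21 ; units = mm
G90 ; absolute positioning
G28 ; home
; layer 1
G0 Z3.43
G0 X20.00 Y10.00
G1 X15.00 Y18.66
G1 X5.00 Y18.66
G1 X0.00 Y10.00
G1 X5.00 Y1.34
G1 X15.00 Y1.34
G1 X20.00 Y10.00
; layer 2
G0 Z6.86
G0 X20.00 Y10.00
G1 X15.00 Y18.66
G1 X5.00 Y18.66
G1 X0.00 Y10.00
G1 X5.00 Y1.34
G1 X15.00 Y1.34
G1 X20.00 Y10.00
; layer 3
G0 Z10.29
G0 X20.00 Y10.00
G1 X15.00 Y18.66
G1 X5.00 Y18.66
G1 X0.00 Y10.00
G1 X5.00 Y1.34
G1 X15.00 Y1.34
G1 X20.00 Y10.00
; layer 4
G0 Z13.71
G0 X20.00 Y10.00
G1 X15.00 Y18.66
G1 X5.00 Y18.66
G1 X0.00 Y10.00
G1 X5.00 Y1.34
G1 X15.00 Y1.34
G1 X20.00 Y10.00
; layer 5
G0 Z17.14
G0 X20.00 Y10.00
G1 X15.00 Y18.66
G1 X5.00 Y18.66
G1 X0.00 Y10.00
G1 X5.00 Y1.34
G1 X15.00 Y1.34
G1 X20.00 Y10.00
; layer 6
G0 Z20.57
G0 X20.00 Y10.00
G1 X15.00 Y18.66
G1 X5.00 Y18.66
G1 X0.00 Y10.00
G1 X5.00 Y1.34
G1 X15.00 Y1.34
G1 X20.00 Y10.00
; layer 7
G0 Z24.00
G0 X20.00 Y10.00
G1 X15.00 Y18.66
G1 X5.00 Y18.66
G1 X0.00 Y10.00
G1 X5.00 Y1.34
G1 X15.00 Y1.34
G1 X20.00 Y10.00
M2 ; end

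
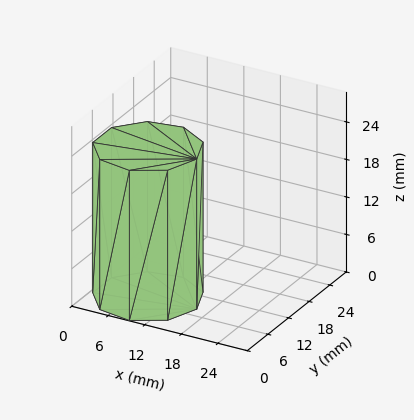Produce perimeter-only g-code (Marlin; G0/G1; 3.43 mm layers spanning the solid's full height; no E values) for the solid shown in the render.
Reading the render: the shape is a regular 9-sided prism (a cylinder approximated with 9 flat sides), circumscribed radius ≈ 8 mm, height ≈ 24 mm (dimensions read to the nearest mm from the axis ticks). For the g-code, the solid's height is divided into equal slices at the stated Δz and each level perimeter traced with G1 moves after a G0 lift.

; perimeter-only toolpath
G21 ; units = mm
G90 ; absolute positioning
G28 ; home
; layer 1
G0 Z3.43
G0 X16.00 Y8.00
G1 X14.13 Y13.14
G1 X9.39 Y15.88
G1 X4.00 Y14.93
G1 X0.48 Y10.74
G1 X0.48 Y5.26
G1 X4.00 Y1.07
G1 X9.39 Y0.12
G1 X14.13 Y2.86
G1 X16.00 Y8.00
; layer 2
G0 Z6.86
G0 X16.00 Y8.00
G1 X14.13 Y13.14
G1 X9.39 Y15.88
G1 X4.00 Y14.93
G1 X0.48 Y10.74
G1 X0.48 Y5.26
G1 X4.00 Y1.07
G1 X9.39 Y0.12
G1 X14.13 Y2.86
G1 X16.00 Y8.00
; layer 3
G0 Z10.29
G0 X16.00 Y8.00
G1 X14.13 Y13.14
G1 X9.39 Y15.88
G1 X4.00 Y14.93
G1 X0.48 Y10.74
G1 X0.48 Y5.26
G1 X4.00 Y1.07
G1 X9.39 Y0.12
G1 X14.13 Y2.86
G1 X16.00 Y8.00
; layer 4
G0 Z13.71
G0 X16.00 Y8.00
G1 X14.13 Y13.14
G1 X9.39 Y15.88
G1 X4.00 Y14.93
G1 X0.48 Y10.74
G1 X0.48 Y5.26
G1 X4.00 Y1.07
G1 X9.39 Y0.12
G1 X14.13 Y2.86
G1 X16.00 Y8.00
; layer 5
G0 Z17.14
G0 X16.00 Y8.00
G1 X14.13 Y13.14
G1 X9.39 Y15.88
G1 X4.00 Y14.93
G1 X0.48 Y10.74
G1 X0.48 Y5.26
G1 X4.00 Y1.07
G1 X9.39 Y0.12
G1 X14.13 Y2.86
G1 X16.00 Y8.00
; layer 6
G0 Z20.57
G0 X16.00 Y8.00
G1 X14.13 Y13.14
G1 X9.39 Y15.88
G1 X4.00 Y14.93
G1 X0.48 Y10.74
G1 X0.48 Y5.26
G1 X4.00 Y1.07
G1 X9.39 Y0.12
G1 X14.13 Y2.86
G1 X16.00 Y8.00
; layer 7
G0 Z24.00
G0 X16.00 Y8.00
G1 X14.13 Y13.14
G1 X9.39 Y15.88
G1 X4.00 Y14.93
G1 X0.48 Y10.74
G1 X0.48 Y5.26
G1 X4.00 Y1.07
G1 X9.39 Y0.12
G1 X14.13 Y2.86
G1 X16.00 Y8.00
M2 ; end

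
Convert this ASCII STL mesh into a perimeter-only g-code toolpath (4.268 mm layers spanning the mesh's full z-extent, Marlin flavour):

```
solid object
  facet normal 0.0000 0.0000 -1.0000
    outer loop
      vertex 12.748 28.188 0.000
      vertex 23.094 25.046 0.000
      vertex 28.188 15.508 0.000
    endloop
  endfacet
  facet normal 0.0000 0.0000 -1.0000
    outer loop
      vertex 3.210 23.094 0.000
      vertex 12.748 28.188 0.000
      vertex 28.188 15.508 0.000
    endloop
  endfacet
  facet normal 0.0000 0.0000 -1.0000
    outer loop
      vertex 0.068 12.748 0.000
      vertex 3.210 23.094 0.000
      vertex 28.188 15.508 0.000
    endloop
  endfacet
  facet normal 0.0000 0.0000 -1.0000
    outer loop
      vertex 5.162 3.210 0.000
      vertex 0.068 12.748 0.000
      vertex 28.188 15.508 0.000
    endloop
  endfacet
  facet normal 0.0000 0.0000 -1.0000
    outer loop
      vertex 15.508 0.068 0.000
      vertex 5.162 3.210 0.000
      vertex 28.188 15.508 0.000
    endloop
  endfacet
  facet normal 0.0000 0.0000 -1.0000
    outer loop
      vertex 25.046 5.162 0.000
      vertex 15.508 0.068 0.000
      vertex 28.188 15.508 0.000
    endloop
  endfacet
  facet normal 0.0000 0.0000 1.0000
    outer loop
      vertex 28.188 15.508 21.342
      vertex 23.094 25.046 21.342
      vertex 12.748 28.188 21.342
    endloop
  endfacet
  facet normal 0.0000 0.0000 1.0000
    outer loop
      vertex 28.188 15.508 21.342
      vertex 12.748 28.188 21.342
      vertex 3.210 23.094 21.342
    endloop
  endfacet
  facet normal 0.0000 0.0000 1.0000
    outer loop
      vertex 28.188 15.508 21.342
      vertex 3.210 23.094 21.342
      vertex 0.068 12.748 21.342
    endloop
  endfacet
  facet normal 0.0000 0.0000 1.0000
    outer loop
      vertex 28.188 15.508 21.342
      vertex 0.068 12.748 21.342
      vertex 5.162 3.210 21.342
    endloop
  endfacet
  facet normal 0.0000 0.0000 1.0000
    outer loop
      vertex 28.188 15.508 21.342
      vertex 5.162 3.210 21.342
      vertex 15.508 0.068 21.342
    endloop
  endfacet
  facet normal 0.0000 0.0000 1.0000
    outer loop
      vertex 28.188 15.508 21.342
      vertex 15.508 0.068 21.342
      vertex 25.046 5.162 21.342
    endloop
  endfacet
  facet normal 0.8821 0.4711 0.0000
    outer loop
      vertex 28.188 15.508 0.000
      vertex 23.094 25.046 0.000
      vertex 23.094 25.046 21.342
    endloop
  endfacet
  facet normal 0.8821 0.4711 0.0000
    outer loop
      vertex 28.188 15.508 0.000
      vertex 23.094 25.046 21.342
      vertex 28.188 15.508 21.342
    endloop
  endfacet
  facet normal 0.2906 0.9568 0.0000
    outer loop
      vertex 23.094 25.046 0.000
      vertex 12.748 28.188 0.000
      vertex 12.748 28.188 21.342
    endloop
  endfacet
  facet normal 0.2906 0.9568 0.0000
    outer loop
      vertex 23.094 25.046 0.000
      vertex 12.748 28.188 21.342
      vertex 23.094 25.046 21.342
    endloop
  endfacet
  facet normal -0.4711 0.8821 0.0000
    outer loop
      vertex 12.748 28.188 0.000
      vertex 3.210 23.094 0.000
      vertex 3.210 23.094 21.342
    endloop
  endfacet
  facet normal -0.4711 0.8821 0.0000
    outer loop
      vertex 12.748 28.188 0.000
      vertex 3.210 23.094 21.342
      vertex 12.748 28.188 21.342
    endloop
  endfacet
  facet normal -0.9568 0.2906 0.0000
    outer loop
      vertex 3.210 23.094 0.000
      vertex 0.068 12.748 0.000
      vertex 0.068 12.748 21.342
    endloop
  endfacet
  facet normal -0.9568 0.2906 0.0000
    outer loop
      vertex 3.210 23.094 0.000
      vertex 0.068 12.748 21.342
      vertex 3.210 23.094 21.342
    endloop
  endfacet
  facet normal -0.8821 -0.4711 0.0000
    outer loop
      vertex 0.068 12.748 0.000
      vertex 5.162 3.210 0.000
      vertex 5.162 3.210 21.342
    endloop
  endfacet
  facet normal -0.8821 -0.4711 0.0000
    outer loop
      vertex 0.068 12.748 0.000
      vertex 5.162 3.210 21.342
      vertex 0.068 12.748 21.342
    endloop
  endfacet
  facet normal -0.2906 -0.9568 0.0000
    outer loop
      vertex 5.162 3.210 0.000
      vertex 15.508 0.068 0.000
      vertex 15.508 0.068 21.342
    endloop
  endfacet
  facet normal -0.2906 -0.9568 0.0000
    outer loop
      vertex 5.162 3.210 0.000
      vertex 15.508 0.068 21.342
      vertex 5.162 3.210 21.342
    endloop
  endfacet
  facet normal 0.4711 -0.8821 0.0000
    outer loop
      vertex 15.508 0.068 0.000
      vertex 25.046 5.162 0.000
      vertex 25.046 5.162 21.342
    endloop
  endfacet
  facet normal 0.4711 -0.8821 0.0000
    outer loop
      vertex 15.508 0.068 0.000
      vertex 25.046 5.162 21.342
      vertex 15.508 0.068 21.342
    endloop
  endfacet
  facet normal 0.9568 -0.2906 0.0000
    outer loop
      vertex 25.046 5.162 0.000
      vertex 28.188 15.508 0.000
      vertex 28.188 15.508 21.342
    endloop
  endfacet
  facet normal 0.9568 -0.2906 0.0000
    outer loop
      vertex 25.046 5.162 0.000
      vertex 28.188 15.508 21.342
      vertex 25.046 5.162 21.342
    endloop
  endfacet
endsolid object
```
; perimeter-only toolpath
G21 ; units = mm
G90 ; absolute positioning
G28 ; home
; layer 1
G0 Z4.268
G0 X28.188 Y15.508
G1 X23.094 Y25.046
G1 X12.748 Y28.188
G1 X3.210 Y23.094
G1 X0.068 Y12.748
G1 X5.162 Y3.210
G1 X15.508 Y0.068
G1 X25.046 Y5.162
G1 X28.188 Y15.508
; layer 2
G0 Z8.537
G0 X28.188 Y15.508
G1 X23.094 Y25.046
G1 X12.748 Y28.188
G1 X3.210 Y23.094
G1 X0.068 Y12.748
G1 X5.162 Y3.210
G1 X15.508 Y0.068
G1 X25.046 Y5.162
G1 X28.188 Y15.508
; layer 3
G0 Z12.805
G0 X28.188 Y15.508
G1 X23.094 Y25.046
G1 X12.748 Y28.188
G1 X3.210 Y23.094
G1 X0.068 Y12.748
G1 X5.162 Y3.210
G1 X15.508 Y0.068
G1 X25.046 Y5.162
G1 X28.188 Y15.508
; layer 4
G0 Z17.074
G0 X28.188 Y15.508
G1 X23.094 Y25.046
G1 X12.748 Y28.188
G1 X3.210 Y23.094
G1 X0.068 Y12.748
G1 X5.162 Y3.210
G1 X15.508 Y0.068
G1 X25.046 Y5.162
G1 X28.188 Y15.508
; layer 5
G0 Z21.342
G0 X28.188 Y15.508
G1 X23.094 Y25.046
G1 X12.748 Y28.188
G1 X3.210 Y23.094
G1 X0.068 Y12.748
G1 X5.162 Y3.210
G1 X15.508 Y0.068
G1 X25.046 Y5.162
G1 X28.188 Y15.508
M2 ; end

The solid is a regular 8-sided prism (a cylinder approximated with 8 flat sides), circumscribed radius ≈ 14.1 mm, height ≈ 21.3 mm. Slicing at Δz = 4.268 mm — 5 equal slices spanning the solid's height, so layer i sits at z = i·h/5 — gives 5 non-empty perimeters. Each is a 8-segment closed polygon; G0 lifts to the layer z and rapids to the start vertex, then G1 traces the edges.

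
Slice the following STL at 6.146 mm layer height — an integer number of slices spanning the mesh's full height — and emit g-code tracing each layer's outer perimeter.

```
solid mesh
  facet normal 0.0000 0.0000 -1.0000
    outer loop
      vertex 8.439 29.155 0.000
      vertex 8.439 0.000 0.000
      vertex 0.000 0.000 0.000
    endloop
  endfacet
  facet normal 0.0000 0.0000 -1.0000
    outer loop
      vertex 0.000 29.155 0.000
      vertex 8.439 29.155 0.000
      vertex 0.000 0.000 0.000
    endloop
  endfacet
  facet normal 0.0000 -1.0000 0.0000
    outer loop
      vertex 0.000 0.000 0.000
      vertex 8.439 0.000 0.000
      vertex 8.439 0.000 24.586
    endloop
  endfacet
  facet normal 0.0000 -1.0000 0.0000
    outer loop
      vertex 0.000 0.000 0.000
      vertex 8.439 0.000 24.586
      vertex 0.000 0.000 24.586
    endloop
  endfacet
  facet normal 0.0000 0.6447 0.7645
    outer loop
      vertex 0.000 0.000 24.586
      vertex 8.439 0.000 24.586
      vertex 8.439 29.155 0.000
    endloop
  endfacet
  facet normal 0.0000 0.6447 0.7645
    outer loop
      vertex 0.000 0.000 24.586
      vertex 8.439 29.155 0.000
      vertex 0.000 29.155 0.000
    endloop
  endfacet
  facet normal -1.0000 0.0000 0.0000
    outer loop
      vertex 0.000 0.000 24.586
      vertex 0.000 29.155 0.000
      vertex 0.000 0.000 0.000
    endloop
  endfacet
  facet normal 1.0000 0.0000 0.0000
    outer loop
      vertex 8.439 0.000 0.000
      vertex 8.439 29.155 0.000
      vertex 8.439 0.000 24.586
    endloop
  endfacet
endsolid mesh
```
; perimeter-only toolpath
G21 ; units = mm
G90 ; absolute positioning
G28 ; home
; layer 1
G0 Z6.146
G0 X0.000 Y0.000
G1 X8.439 Y0.000
G1 X8.439 Y21.866
G1 X0.000 Y21.866
G1 X0.000 Y0.000
; layer 2
G0 Z12.293
G0 X0.000 Y0.000
G1 X8.439 Y0.000
G1 X8.439 Y14.578
G1 X0.000 Y14.578
G1 X0.000 Y0.000
; layer 3
G0 Z18.439
G0 X0.000 Y0.000
G1 X8.439 Y0.000
G1 X8.439 Y7.289
G1 X0.000 Y7.289
G1 X0.000 Y0.000
M2 ; end

The solid is a wedge (ramp): 8.44 × 29.2 mm base, rising to 24.6 mm along the y=0 edge and sloping linearly to z=0 at y=29.2. Slicing at Δz = 6.146 mm — 4 equal slices spanning the solid's height, so layer i sits at z = i·h/4 — gives 3 non-empty perimeters. Each is a 4-segment closed polygon; G0 lifts to the layer z and rapids to the start vertex, then G1 traces the edges. The cross-section shrinks linearly with z (the slice at the apex is degenerate and omitted).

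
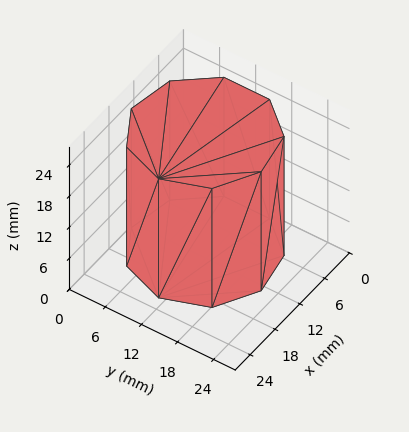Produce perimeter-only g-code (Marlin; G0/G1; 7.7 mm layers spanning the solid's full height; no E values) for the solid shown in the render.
Reading the render: the shape is a regular 9-sided prism (a cylinder approximated with 9 flat sides), circumscribed radius ≈ 11 mm, height ≈ 23 mm (dimensions read to the nearest mm from the axis ticks). For the g-code, the solid's height is divided into equal slices at the stated Δz and each level perimeter traced with G1 moves after a G0 lift.

; perimeter-only toolpath
G21 ; units = mm
G90 ; absolute positioning
G28 ; home
; layer 1
G0 Z7.7
G0 X22.0 Y11.0
G1 X19.4 Y18.1
G1 X12.9 Y21.8
G1 X5.5 Y20.5
G1 X0.7 Y14.8
G1 X0.7 Y7.2
G1 X5.5 Y1.5
G1 X12.9 Y0.2
G1 X19.4 Y3.9
G1 X22.0 Y11.0
; layer 2
G0 Z15.3
G0 X22.0 Y11.0
G1 X19.4 Y18.1
G1 X12.9 Y21.8
G1 X5.5 Y20.5
G1 X0.7 Y14.8
G1 X0.7 Y7.2
G1 X5.5 Y1.5
G1 X12.9 Y0.2
G1 X19.4 Y3.9
G1 X22.0 Y11.0
; layer 3
G0 Z23.0
G0 X22.0 Y11.0
G1 X19.4 Y18.1
G1 X12.9 Y21.8
G1 X5.5 Y20.5
G1 X0.7 Y14.8
G1 X0.7 Y7.2
G1 X5.5 Y1.5
G1 X12.9 Y0.2
G1 X19.4 Y3.9
G1 X22.0 Y11.0
M2 ; end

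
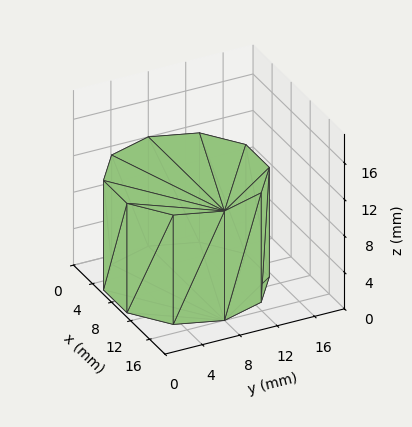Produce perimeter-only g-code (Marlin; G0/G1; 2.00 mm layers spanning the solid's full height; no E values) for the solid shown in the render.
Reading the render: the shape is a regular 10-sided prism (a cylinder approximated with 10 flat sides), circumscribed radius ≈ 8 mm, height ≈ 12 mm (dimensions read to the nearest mm from the axis ticks). For the g-code, the solid's height is divided into equal slices at the stated Δz and each level perimeter traced with G1 moves after a G0 lift.

; perimeter-only toolpath
G21 ; units = mm
G90 ; absolute positioning
G28 ; home
; layer 1
G0 Z2.00
G0 X16.00 Y8.00
G1 X14.47 Y12.70
G1 X10.47 Y15.61
G1 X5.53 Y15.61
G1 X1.53 Y12.70
G1 X0.00 Y8.00
G1 X1.53 Y3.30
G1 X5.53 Y0.39
G1 X10.47 Y0.39
G1 X14.47 Y3.30
G1 X16.00 Y8.00
; layer 2
G0 Z4.00
G0 X16.00 Y8.00
G1 X14.47 Y12.70
G1 X10.47 Y15.61
G1 X5.53 Y15.61
G1 X1.53 Y12.70
G1 X0.00 Y8.00
G1 X1.53 Y3.30
G1 X5.53 Y0.39
G1 X10.47 Y0.39
G1 X14.47 Y3.30
G1 X16.00 Y8.00
; layer 3
G0 Z6.00
G0 X16.00 Y8.00
G1 X14.47 Y12.70
G1 X10.47 Y15.61
G1 X5.53 Y15.61
G1 X1.53 Y12.70
G1 X0.00 Y8.00
G1 X1.53 Y3.30
G1 X5.53 Y0.39
G1 X10.47 Y0.39
G1 X14.47 Y3.30
G1 X16.00 Y8.00
; layer 4
G0 Z8.00
G0 X16.00 Y8.00
G1 X14.47 Y12.70
G1 X10.47 Y15.61
G1 X5.53 Y15.61
G1 X1.53 Y12.70
G1 X0.00 Y8.00
G1 X1.53 Y3.30
G1 X5.53 Y0.39
G1 X10.47 Y0.39
G1 X14.47 Y3.30
G1 X16.00 Y8.00
; layer 5
G0 Z10.00
G0 X16.00 Y8.00
G1 X14.47 Y12.70
G1 X10.47 Y15.61
G1 X5.53 Y15.61
G1 X1.53 Y12.70
G1 X0.00 Y8.00
G1 X1.53 Y3.30
G1 X5.53 Y0.39
G1 X10.47 Y0.39
G1 X14.47 Y3.30
G1 X16.00 Y8.00
; layer 6
G0 Z12.00
G0 X16.00 Y8.00
G1 X14.47 Y12.70
G1 X10.47 Y15.61
G1 X5.53 Y15.61
G1 X1.53 Y12.70
G1 X0.00 Y8.00
G1 X1.53 Y3.30
G1 X5.53 Y0.39
G1 X10.47 Y0.39
G1 X14.47 Y3.30
G1 X16.00 Y8.00
M2 ; end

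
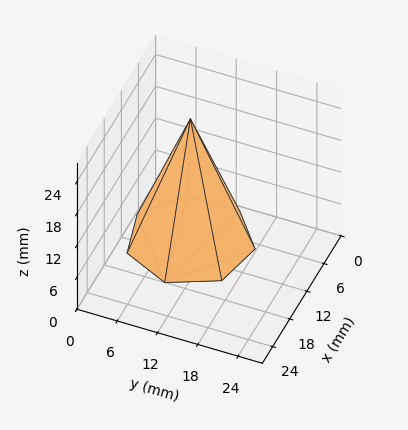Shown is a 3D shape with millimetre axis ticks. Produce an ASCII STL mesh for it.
Reading the render: the shape is a regular 7-sided pyramid, base circumscribed radius ≈ 9 mm, apex at z ≈ 23 mm (dimensions read to the nearest mm from the axis ticks). For the STL, each face is triangulated and given an outward normal.

solid part
  facet normal 0.0000 0.0000 -1.0000
    outer loop
      vertex 7.00 17.77 0.00
      vertex 14.61 16.04 0.00
      vertex 18.00 9.00 0.00
    endloop
  endfacet
  facet normal 0.0000 0.0000 -1.0000
    outer loop
      vertex 0.89 12.90 0.00
      vertex 7.00 17.77 0.00
      vertex 18.00 9.00 0.00
    endloop
  endfacet
  facet normal 0.0000 0.0000 -1.0000
    outer loop
      vertex 0.89 5.10 0.00
      vertex 0.89 12.90 0.00
      vertex 18.00 9.00 0.00
    endloop
  endfacet
  facet normal 0.0000 0.0000 -1.0000
    outer loop
      vertex 7.00 0.23 0.00
      vertex 0.89 5.10 0.00
      vertex 18.00 9.00 0.00
    endloop
  endfacet
  facet normal 0.0000 0.0000 -1.0000
    outer loop
      vertex 14.61 1.96 0.00
      vertex 7.00 0.23 0.00
      vertex 18.00 9.00 0.00
    endloop
  endfacet
  facet normal 0.8497 0.4092 0.3325
    outer loop
      vertex 18.00 9.00 0.00
      vertex 14.61 16.04 0.00
      vertex 9.00 9.00 23.00
    endloop
  endfacet
  facet normal 0.2091 0.9196 0.3325
    outer loop
      vertex 14.61 16.04 0.00
      vertex 7.00 17.77 0.00
      vertex 9.00 9.00 23.00
    endloop
  endfacet
  facet normal -0.5879 0.7375 0.3323
    outer loop
      vertex 7.00 17.77 0.00
      vertex 0.89 12.90 0.00
      vertex 9.00 9.00 23.00
    endloop
  endfacet
  facet normal -0.9431 0.0000 0.3325
    outer loop
      vertex 0.89 12.90 0.00
      vertex 0.89 5.10 0.00
      vertex 9.00 9.00 23.00
    endloop
  endfacet
  facet normal -0.5879 -0.7375 0.3323
    outer loop
      vertex 0.89 5.10 0.00
      vertex 7.00 0.23 0.00
      vertex 9.00 9.00 23.00
    endloop
  endfacet
  facet normal 0.2091 -0.9196 0.3325
    outer loop
      vertex 7.00 0.23 0.00
      vertex 14.61 1.96 0.00
      vertex 9.00 9.00 23.00
    endloop
  endfacet
  facet normal 0.8497 -0.4092 0.3325
    outer loop
      vertex 14.61 1.96 0.00
      vertex 18.00 9.00 0.00
      vertex 9.00 9.00 23.00
    endloop
  endfacet
endsolid part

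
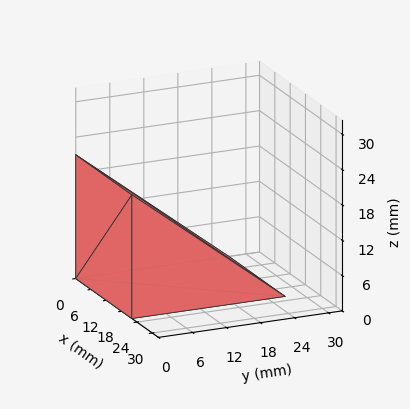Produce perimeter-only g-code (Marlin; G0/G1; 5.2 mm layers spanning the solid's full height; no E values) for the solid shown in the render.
Reading the render: the shape is a wedge (ramp): 22 × 27 mm base, rising to 21 mm along the y=0 edge and sloping linearly to z=0 at y=27 (dimensions read to the nearest mm from the axis ticks). For the g-code, the solid's height is divided into equal slices at the stated Δz and each level perimeter traced with G1 moves after a G0 lift.

; perimeter-only toolpath
G21 ; units = mm
G90 ; absolute positioning
G28 ; home
; layer 1
G0 Z5.2
G0 X0.0 Y0.0
G1 X22.0 Y0.0
G1 X22.0 Y20.2
G1 X0.0 Y20.2
G1 X0.0 Y0.0
; layer 2
G0 Z10.5
G0 X0.0 Y0.0
G1 X22.0 Y0.0
G1 X22.0 Y13.5
G1 X0.0 Y13.5
G1 X0.0 Y0.0
; layer 3
G0 Z15.8
G0 X0.0 Y0.0
G1 X22.0 Y0.0
G1 X22.0 Y6.8
G1 X0.0 Y6.8
G1 X0.0 Y0.0
M2 ; end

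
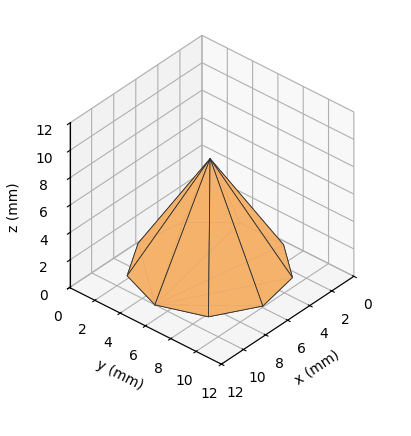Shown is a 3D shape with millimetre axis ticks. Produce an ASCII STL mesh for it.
Reading the render: the shape is a regular 9-sided pyramid, base circumscribed radius ≈ 5 mm, apex at z ≈ 8 mm (dimensions read to the nearest mm from the axis ticks). For the STL, each face is triangulated and given an outward normal.

solid part
  facet normal 0.0000 0.0000 -1.0000
    outer loop
      vertex 5.868 9.924 0.000
      vertex 8.830 8.214 0.000
      vertex 10.000 5.000 0.000
    endloop
  endfacet
  facet normal 0.0000 0.0000 -1.0000
    outer loop
      vertex 2.500 9.330 0.000
      vertex 5.868 9.924 0.000
      vertex 10.000 5.000 0.000
    endloop
  endfacet
  facet normal 0.0000 0.0000 -1.0000
    outer loop
      vertex 0.302 6.710 0.000
      vertex 2.500 9.330 0.000
      vertex 10.000 5.000 0.000
    endloop
  endfacet
  facet normal 0.0000 0.0000 -1.0000
    outer loop
      vertex 0.302 3.290 0.000
      vertex 0.302 6.710 0.000
      vertex 10.000 5.000 0.000
    endloop
  endfacet
  facet normal 0.0000 0.0000 -1.0000
    outer loop
      vertex 2.500 0.670 0.000
      vertex 0.302 3.290 0.000
      vertex 10.000 5.000 0.000
    endloop
  endfacet
  facet normal 0.0000 0.0000 -1.0000
    outer loop
      vertex 5.868 0.076 0.000
      vertex 2.500 0.670 0.000
      vertex 10.000 5.000 0.000
    endloop
  endfacet
  facet normal 0.0000 0.0000 -1.0000
    outer loop
      vertex 8.830 1.786 0.000
      vertex 5.868 0.076 0.000
      vertex 10.000 5.000 0.000
    endloop
  endfacet
  facet normal 0.8103 0.2950 0.5064
    outer loop
      vertex 10.000 5.000 0.000
      vertex 8.830 8.214 0.000
      vertex 5.000 5.000 8.000
    endloop
  endfacet
  facet normal 0.4311 0.7468 0.5064
    outer loop
      vertex 8.830 8.214 0.000
      vertex 5.868 9.924 0.000
      vertex 5.000 5.000 8.000
    endloop
  endfacet
  facet normal -0.1498 0.8492 0.5064
    outer loop
      vertex 5.868 9.924 0.000
      vertex 2.500 9.330 0.000
      vertex 5.000 5.000 8.000
    endloop
  endfacet
  facet normal -0.6606 0.5542 0.5064
    outer loop
      vertex 2.500 9.330 0.000
      vertex 0.302 6.710 0.000
      vertex 5.000 5.000 8.000
    endloop
  endfacet
  facet normal -0.8623 0.0000 0.5064
    outer loop
      vertex 0.302 6.710 0.000
      vertex 0.302 3.290 0.000
      vertex 5.000 5.000 8.000
    endloop
  endfacet
  facet normal -0.6606 -0.5542 0.5064
    outer loop
      vertex 0.302 3.290 0.000
      vertex 2.500 0.670 0.000
      vertex 5.000 5.000 8.000
    endloop
  endfacet
  facet normal -0.1498 -0.8492 0.5064
    outer loop
      vertex 2.500 0.670 0.000
      vertex 5.868 0.076 0.000
      vertex 5.000 5.000 8.000
    endloop
  endfacet
  facet normal 0.4311 -0.7468 0.5064
    outer loop
      vertex 5.868 0.076 0.000
      vertex 8.830 1.786 0.000
      vertex 5.000 5.000 8.000
    endloop
  endfacet
  facet normal 0.8103 -0.2950 0.5064
    outer loop
      vertex 8.830 1.786 0.000
      vertex 10.000 5.000 0.000
      vertex 5.000 5.000 8.000
    endloop
  endfacet
endsolid part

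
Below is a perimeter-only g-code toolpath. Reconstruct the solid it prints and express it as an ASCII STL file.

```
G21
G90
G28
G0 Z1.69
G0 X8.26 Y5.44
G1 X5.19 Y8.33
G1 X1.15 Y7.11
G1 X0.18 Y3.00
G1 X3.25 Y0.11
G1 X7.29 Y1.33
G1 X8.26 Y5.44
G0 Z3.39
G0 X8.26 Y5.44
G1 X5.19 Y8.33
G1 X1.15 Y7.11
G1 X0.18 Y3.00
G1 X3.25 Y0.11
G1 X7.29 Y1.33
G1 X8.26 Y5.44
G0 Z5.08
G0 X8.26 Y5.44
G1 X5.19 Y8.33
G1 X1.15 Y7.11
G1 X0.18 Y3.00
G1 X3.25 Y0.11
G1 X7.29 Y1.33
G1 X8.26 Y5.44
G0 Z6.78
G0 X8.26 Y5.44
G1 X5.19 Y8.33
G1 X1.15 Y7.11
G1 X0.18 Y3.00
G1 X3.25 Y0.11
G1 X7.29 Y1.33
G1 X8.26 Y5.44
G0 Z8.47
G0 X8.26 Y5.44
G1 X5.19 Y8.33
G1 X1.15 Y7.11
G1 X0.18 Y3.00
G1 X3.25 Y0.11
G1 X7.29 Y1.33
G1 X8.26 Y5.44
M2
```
solid part
  facet normal 0.0000 0.0000 -1.0000
    outer loop
      vertex 1.15 7.11 0.00
      vertex 5.19 8.33 0.00
      vertex 8.26 5.44 0.00
    endloop
  endfacet
  facet normal 0.0000 0.0000 -1.0000
    outer loop
      vertex 0.18 3.00 0.00
      vertex 1.15 7.11 0.00
      vertex 8.26 5.44 0.00
    endloop
  endfacet
  facet normal 0.0000 0.0000 -1.0000
    outer loop
      vertex 3.25 0.11 0.00
      vertex 0.18 3.00 0.00
      vertex 8.26 5.44 0.00
    endloop
  endfacet
  facet normal 0.0000 0.0000 -1.0000
    outer loop
      vertex 7.29 1.33 0.00
      vertex 3.25 0.11 0.00
      vertex 8.26 5.44 0.00
    endloop
  endfacet
  facet normal 0.0000 0.0000 1.0000
    outer loop
      vertex 8.26 5.44 8.47
      vertex 5.19 8.33 8.47
      vertex 1.15 7.11 8.47
    endloop
  endfacet
  facet normal 0.0000 0.0000 1.0000
    outer loop
      vertex 8.26 5.44 8.47
      vertex 1.15 7.11 8.47
      vertex 0.18 3.00 8.47
    endloop
  endfacet
  facet normal 0.0000 0.0000 1.0000
    outer loop
      vertex 8.26 5.44 8.47
      vertex 0.18 3.00 8.47
      vertex 3.25 0.11 8.47
    endloop
  endfacet
  facet normal 0.0000 0.0000 1.0000
    outer loop
      vertex 8.26 5.44 8.47
      vertex 3.25 0.11 8.47
      vertex 7.29 1.33 8.47
    endloop
  endfacet
  facet normal 0.6854 0.7281 0.0000
    outer loop
      vertex 8.26 5.44 0.00
      vertex 5.19 8.33 0.00
      vertex 5.19 8.33 8.47
    endloop
  endfacet
  facet normal 0.6854 0.7281 0.0000
    outer loop
      vertex 8.26 5.44 0.00
      vertex 5.19 8.33 8.47
      vertex 8.26 5.44 8.47
    endloop
  endfacet
  facet normal -0.2891 0.9573 0.0000
    outer loop
      vertex 5.19 8.33 0.00
      vertex 1.15 7.11 0.00
      vertex 1.15 7.11 8.47
    endloop
  endfacet
  facet normal -0.2891 0.9573 0.0000
    outer loop
      vertex 5.19 8.33 0.00
      vertex 1.15 7.11 8.47
      vertex 5.19 8.33 8.47
    endloop
  endfacet
  facet normal -0.9733 0.2297 0.0000
    outer loop
      vertex 1.15 7.11 0.00
      vertex 0.18 3.00 0.00
      vertex 0.18 3.00 8.47
    endloop
  endfacet
  facet normal -0.9733 0.2297 0.0000
    outer loop
      vertex 1.15 7.11 0.00
      vertex 0.18 3.00 8.47
      vertex 1.15 7.11 8.47
    endloop
  endfacet
  facet normal -0.6854 -0.7281 0.0000
    outer loop
      vertex 0.18 3.00 0.00
      vertex 3.25 0.11 0.00
      vertex 3.25 0.11 8.47
    endloop
  endfacet
  facet normal -0.6854 -0.7281 0.0000
    outer loop
      vertex 0.18 3.00 0.00
      vertex 3.25 0.11 8.47
      vertex 0.18 3.00 8.47
    endloop
  endfacet
  facet normal 0.2891 -0.9573 0.0000
    outer loop
      vertex 3.25 0.11 0.00
      vertex 7.29 1.33 0.00
      vertex 7.29 1.33 8.47
    endloop
  endfacet
  facet normal 0.2891 -0.9573 0.0000
    outer loop
      vertex 3.25 0.11 0.00
      vertex 7.29 1.33 8.47
      vertex 3.25 0.11 8.47
    endloop
  endfacet
  facet normal 0.9733 -0.2297 0.0000
    outer loop
      vertex 7.29 1.33 0.00
      vertex 8.26 5.44 0.00
      vertex 8.26 5.44 8.47
    endloop
  endfacet
  facet normal 0.9733 -0.2297 0.0000
    outer loop
      vertex 7.29 1.33 0.00
      vertex 8.26 5.44 8.47
      vertex 7.29 1.33 8.47
    endloop
  endfacet
endsolid part

The G0 Z moves step by Δz≈1.69 mm. Every layer's G1 loop is the same polygon, so the solid is a straight extrusion of it from z=0 to z≈8.47. Closing with flat bottom and top caps and triangulating gives 20 facets — a regular 6-sided prism (a cylinder approximated with 6 flat sides), circumscribed radius ≈ 4.22 mm, height ≈ 8.47 mm.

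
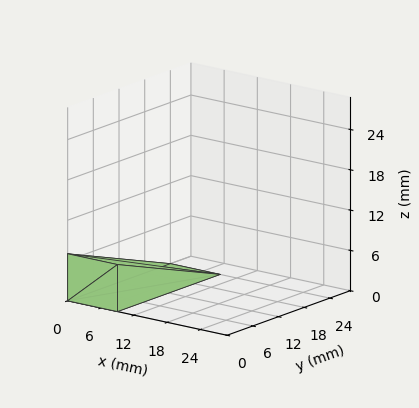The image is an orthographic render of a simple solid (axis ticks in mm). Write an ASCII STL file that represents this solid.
Reading the render: the shape is a wedge (ramp): 9 × 24 mm base, rising to 7 mm along the y=0 edge and sloping linearly to z=0 at y=24 (dimensions read to the nearest mm from the axis ticks). For the STL, each face is triangulated and given an outward normal.

solid part
  facet normal 0.0000 0.0000 -1.0000
    outer loop
      vertex 9.000 24.000 0.000
      vertex 9.000 0.000 0.000
      vertex 0.000 0.000 0.000
    endloop
  endfacet
  facet normal 0.0000 0.0000 -1.0000
    outer loop
      vertex 0.000 24.000 0.000
      vertex 9.000 24.000 0.000
      vertex 0.000 0.000 0.000
    endloop
  endfacet
  facet normal 0.0000 -1.0000 0.0000
    outer loop
      vertex 0.000 0.000 0.000
      vertex 9.000 0.000 0.000
      vertex 9.000 0.000 7.000
    endloop
  endfacet
  facet normal 0.0000 -1.0000 0.0000
    outer loop
      vertex 0.000 0.000 0.000
      vertex 9.000 0.000 7.000
      vertex 0.000 0.000 7.000
    endloop
  endfacet
  facet normal 0.0000 0.2800 0.9600
    outer loop
      vertex 0.000 0.000 7.000
      vertex 9.000 0.000 7.000
      vertex 9.000 24.000 0.000
    endloop
  endfacet
  facet normal 0.0000 0.2800 0.9600
    outer loop
      vertex 0.000 0.000 7.000
      vertex 9.000 24.000 0.000
      vertex 0.000 24.000 0.000
    endloop
  endfacet
  facet normal -1.0000 0.0000 0.0000
    outer loop
      vertex 0.000 0.000 7.000
      vertex 0.000 24.000 0.000
      vertex 0.000 0.000 0.000
    endloop
  endfacet
  facet normal 1.0000 0.0000 0.0000
    outer loop
      vertex 9.000 0.000 0.000
      vertex 9.000 24.000 0.000
      vertex 9.000 0.000 7.000
    endloop
  endfacet
endsolid part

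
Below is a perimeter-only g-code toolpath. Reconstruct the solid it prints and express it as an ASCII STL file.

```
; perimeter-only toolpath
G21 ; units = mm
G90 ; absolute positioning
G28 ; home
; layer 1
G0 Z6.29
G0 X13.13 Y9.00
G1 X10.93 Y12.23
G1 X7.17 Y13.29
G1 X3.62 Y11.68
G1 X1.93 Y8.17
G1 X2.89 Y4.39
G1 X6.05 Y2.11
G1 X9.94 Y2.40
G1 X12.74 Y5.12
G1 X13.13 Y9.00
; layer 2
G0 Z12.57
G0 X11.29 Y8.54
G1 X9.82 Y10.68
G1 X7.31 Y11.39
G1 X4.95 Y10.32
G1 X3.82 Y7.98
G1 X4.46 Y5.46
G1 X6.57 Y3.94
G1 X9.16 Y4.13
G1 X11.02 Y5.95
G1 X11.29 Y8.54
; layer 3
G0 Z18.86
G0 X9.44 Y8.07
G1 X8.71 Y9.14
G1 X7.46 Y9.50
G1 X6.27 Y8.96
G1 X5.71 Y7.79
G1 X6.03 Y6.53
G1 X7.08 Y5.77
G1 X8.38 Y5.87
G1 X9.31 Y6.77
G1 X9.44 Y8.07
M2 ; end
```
solid part
  facet normal 0.0000 0.0000 -1.0000
    outer loop
      vertex 7.03 15.18 0.00
      vertex 12.04 13.77 0.00
      vertex 14.97 9.47 0.00
    endloop
  endfacet
  facet normal 0.0000 0.0000 -1.0000
    outer loop
      vertex 2.29 13.04 0.00
      vertex 7.03 15.18 0.00
      vertex 14.97 9.47 0.00
    endloop
  endfacet
  facet normal 0.0000 0.0000 -1.0000
    outer loop
      vertex 0.04 8.36 0.00
      vertex 2.29 13.04 0.00
      vertex 14.97 9.47 0.00
    endloop
  endfacet
  facet normal 0.0000 0.0000 -1.0000
    outer loop
      vertex 1.32 3.32 0.00
      vertex 0.04 8.36 0.00
      vertex 14.97 9.47 0.00
    endloop
  endfacet
  facet normal 0.0000 0.0000 -1.0000
    outer loop
      vertex 5.54 0.28 0.00
      vertex 1.32 3.32 0.00
      vertex 14.97 9.47 0.00
    endloop
  endfacet
  facet normal 0.0000 0.0000 -1.0000
    outer loop
      vertex 10.72 0.67 0.00
      vertex 5.54 0.28 0.00
      vertex 14.97 9.47 0.00
    endloop
  endfacet
  facet normal 0.0000 0.0000 -1.0000
    outer loop
      vertex 14.45 4.30 0.00
      vertex 10.72 0.67 0.00
      vertex 14.97 9.47 0.00
    endloop
  endfacet
  facet normal 0.7949 0.5417 0.2732
    outer loop
      vertex 14.97 9.47 0.00
      vertex 12.04 13.77 0.00
      vertex 7.60 7.60 25.15
    endloop
  endfacet
  facet normal 0.2606 0.9260 0.2732
    outer loop
      vertex 12.04 13.77 0.00
      vertex 7.03 15.18 0.00
      vertex 7.60 7.60 25.15
    endloop
  endfacet
  facet normal -0.3958 0.8767 0.2732
    outer loop
      vertex 7.03 15.18 0.00
      vertex 2.29 13.04 0.00
      vertex 7.60 7.60 25.15
    endloop
  endfacet
  facet normal -0.8670 0.4168 0.2732
    outer loop
      vertex 2.29 13.04 0.00
      vertex 0.04 8.36 0.00
      vertex 7.60 7.60 25.15
    endloop
  endfacet
  facet normal -0.9324 -0.2368 0.2731
    outer loop
      vertex 0.04 8.36 0.00
      vertex 1.32 3.32 0.00
      vertex 7.60 7.60 25.15
    endloop
  endfacet
  facet normal -0.5623 -0.7805 0.2732
    outer loop
      vertex 1.32 3.32 0.00
      vertex 5.54 0.28 0.00
      vertex 7.60 7.60 25.15
    endloop
  endfacet
  facet normal 0.0722 -0.9592 0.2733
    outer loop
      vertex 5.54 0.28 0.00
      vertex 10.72 0.67 0.00
      vertex 7.60 7.60 25.15
    endloop
  endfacet
  facet normal 0.6709 -0.6894 0.2732
    outer loop
      vertex 10.72 0.67 0.00
      vertex 14.45 4.30 0.00
      vertex 7.60 7.60 25.15
    endloop
  endfacet
  facet normal 0.9571 -0.0963 0.2733
    outer loop
      vertex 14.45 4.30 0.00
      vertex 14.97 9.47 0.00
      vertex 7.60 7.60 25.15
    endloop
  endfacet
endsolid part

The G0 Z moves step by Δz≈6.29 mm. The G1 loops shrink linearly with z, so the solid tapers from its base footprint up to z≈25.1. Closing with a flat bottom cap and the tapered top and triangulating gives 16 facets — a regular 9-sided pyramid, base circumscribed radius ≈ 7.6 mm, apex at z ≈ 25.1 mm.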